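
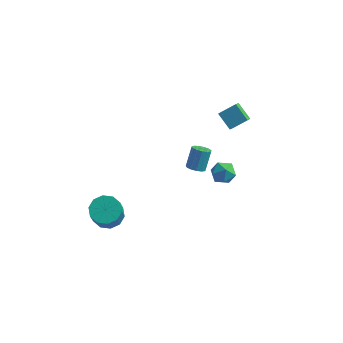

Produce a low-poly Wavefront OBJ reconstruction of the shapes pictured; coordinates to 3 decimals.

v 3.311 -2.709 3.758
v 3.982 -2.864 3.444
v 3.158 -3.896 4.016
v 3.829 -4.051 3.702
v 3.795 -3.665 4.352
v 3.89 -2.931 4.193
v 3.25 -3.829 3.267
v 3.345 -3.095 3.108
v 3.944 -3.556 3.141
v 4.282 -3.455 3.811
v 2.858 -3.305 3.649
v 3.196 -3.204 4.319
v 2.309 1.804 2.059
v 1.464 2.313 2.742
v 2.255 2.548 1.439
v 1.41 3.057 2.122
v 3.13 2.363 2.658
v 2.285 2.872 3.341
v 3.076 3.107 2.038
v 2.231 3.616 2.721
v -3.617 -1.825 -4.453
v -2.796 -2.164 -4.759
v -2.601 -3.053 -3.253
v -3.423 -2.715 -2.947
v -2.691 -1.666 -4.479
v -2.496 -2.556 -2.973
v -2.941 -1.229 -4.189
v -2.746 -2.118 -2.682
v -3.448 -1.02 -3.999
v -3.253 -1.909 -2.493
v -4.021 -1.118 -3.983
v -3.826 -2.008 -2.477
v -4.439 -1.487 -4.147
v -4.244 -2.376 -2.641
v -4.544 -1.984 -4.427
v -4.349 -2.874 -2.921
v -4.294 -2.422 -4.718
v -4.099 -3.311 -3.211
v -3.787 -2.631 -4.907
v -3.592 -3.52 -3.401
v -3.214 -2.532 -4.923
v -3.019 -3.422 -3.417
v 1.675 -2.222 2.282
v 1.95 -1.834 2.005
v 2.039 -1.13 3.082
v 1.765 -1.518 3.358
v 1.65 -1.762 1.982
v 1.739 -1.057 3.059
v 1.357 -1.835 2.055
v 1.447 -1.131 3.132
v 1.166 -2.032 2.199
v 1.255 -1.327 3.276
v 1.137 -2.289 2.37
v 1.226 -1.584 3.447
v 1.278 -2.525 2.512
v 1.367 -1.82 3.589
v 1.546 -2.665 2.582
v 1.635 -1.96 3.659
v 1.855 -2.664 2.556
v 1.944 -1.96 3.633
v 2.107 -2.523 2.443
v 2.196 -1.819 3.52
v 2.222 -2.287 2.279
v 2.311 -1.582 3.356
v 2.163 -2.03 2.115
v 2.252 -1.326 3.192
f 1 12 6
f 1 6 2
f 1 2 8
f 1 8 11
f 1 11 12
f 2 6 10
f 6 12 5
f 12 11 3
f 11 8 7
f 8 2 9
f 4 10 5
f 4 5 3
f 4 3 7
f 4 7 9
f 4 9 10
f 5 10 6
f 3 5 12
f 7 3 11
f 9 7 8
f 10 9 2
f 14 16 13
f 17 14 13
f 13 16 15
f 15 17 13
f 14 20 16
f 18 14 17
f 18 20 14
f 16 20 15
f 19 17 15
f 15 20 19
f 19 18 17
f 20 18 19
f 22 21 25
f 22 25 23
f 23 25 26
f 23 26 24
f 25 21 27
f 25 27 26
f 26 27 28
f 26 28 24
f 27 21 29
f 27 29 28
f 28 29 30
f 28 30 24
f 29 21 31
f 29 31 30
f 30 31 32
f 30 32 24
f 31 21 33
f 31 33 32
f 32 33 34
f 32 34 24
f 33 21 35
f 33 35 34
f 34 35 36
f 34 36 24
f 35 21 37
f 35 37 36
f 36 37 38
f 36 38 24
f 37 21 39
f 37 39 38
f 38 39 40
f 38 40 24
f 39 21 41
f 39 41 40
f 40 41 42
f 40 42 24
f 41 21 22
f 41 22 42
f 42 22 23
f 42 23 24
f 44 43 47
f 44 47 45
f 45 47 48
f 45 48 46
f 47 43 49
f 47 49 48
f 48 49 50
f 48 50 46
f 49 43 51
f 49 51 50
f 50 51 52
f 50 52 46
f 51 43 53
f 51 53 52
f 52 53 54
f 52 54 46
f 53 43 55
f 53 55 54
f 54 55 56
f 54 56 46
f 55 43 57
f 55 57 56
f 56 57 58
f 56 58 46
f 57 43 59
f 57 59 58
f 58 59 60
f 58 60 46
f 59 43 61
f 59 61 60
f 60 61 62
f 60 62 46
f 61 43 63
f 61 63 62
f 62 63 64
f 62 64 46
f 63 43 65
f 63 65 64
f 64 65 66
f 64 66 46
f 65 43 44
f 65 44 66
f 66 44 45
f 66 45 46



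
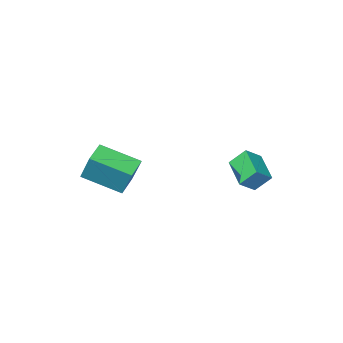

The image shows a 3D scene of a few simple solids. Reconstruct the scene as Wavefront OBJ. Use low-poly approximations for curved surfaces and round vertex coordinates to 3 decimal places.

v 0.588 0.749 2.929
v 0.525 1.51 4.437
v 1.464 1.415 2.63
v 1.401 2.176 4.138
v 1.899 -0.636 3.682
v 1.836 0.125 5.19
v 2.775 0.03 3.383
v 2.712 0.791 4.891
v -4.567 3.233 4.082
v -3.769 3.21 4.684
v -4.153 4.741 3.59
v -3.354 4.718 4.192
v -3.966 2.802 3.268
v -3.167 2.779 3.87
v -3.551 4.31 2.776
v -2.753 4.287 3.378
f 2 4 1
f 5 2 1
f 1 4 3
f 3 5 1
f 2 8 4
f 6 2 5
f 6 8 2
f 4 8 3
f 7 5 3
f 3 8 7
f 7 6 5
f 8 6 7
f 10 12 9
f 13 10 9
f 9 12 11
f 11 13 9
f 10 16 12
f 14 10 13
f 14 16 10
f 12 16 11
f 15 13 11
f 11 16 15
f 15 14 13
f 16 14 15



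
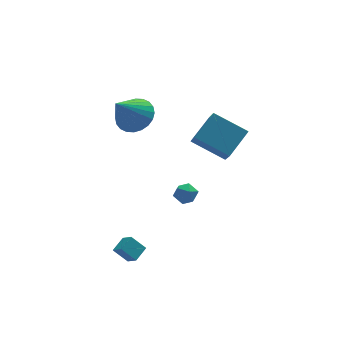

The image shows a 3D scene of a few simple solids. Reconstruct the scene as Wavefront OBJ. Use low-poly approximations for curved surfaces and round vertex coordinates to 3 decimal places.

v -1.112 -3.162 0.634
v -0.623 -3.151 1.065
v -1.517 -4.009 1.115
v -1.028 -3.998 1.546
v -1.479 -3.527 1.553
v -1.228 -3.004 1.255
v -0.912 -4.156 0.925
v -0.661 -3.633 0.627
v -0.499 -3.766 1.244
v -0.85 -3.377 1.633
v -1.29 -3.783 0.547
v -1.641 -3.394 0.936
v 0.787 0.675 1.594
v 2.043 1.483 2.563
v 0.962 1.793 0.435
v 2.218 2.601 1.403
v 2.222 -0.481 0.697
v 3.478 0.327 1.665
v 2.397 0.637 -0.463
v 3.653 1.445 0.506
v -1.635 2.773 2.318
v -0.782 2.215 2.704
v -2.805 2.107 3.942
v -0.729 2.591 2.896
v -0.814 2.995 3
v -1.024 3.364 3.001
v -1.327 3.644 2.897
v -1.677 3.791 2.705
v -2.021 3.783 2.454
v -2.305 3.622 2.183
v -2.488 3.331 1.932
v -2.541 2.955 1.74
v -2.455 2.552 1.636
v -2.245 2.182 1.635
v -1.942 1.902 1.739
v -1.592 1.755 1.931
v -1.249 1.763 2.182
v -0.964 1.925 2.453
v -3.678 -4.033 -2.832
v -4.301 -3.672 -2.123
v -3.917 -3.439 -3.344
v -4.54 -3.078 -2.636
v -3.02 -3.502 -2.524
v -3.643 -3.141 -1.816
v -3.259 -2.908 -3.037
v -3.882 -2.547 -2.328
f 1 12 6
f 1 6 2
f 1 2 8
f 1 8 11
f 1 11 12
f 2 6 10
f 6 12 5
f 12 11 3
f 11 8 7
f 8 2 9
f 4 10 5
f 4 5 3
f 4 3 7
f 4 7 9
f 4 9 10
f 5 10 6
f 3 5 12
f 7 3 11
f 9 7 8
f 10 9 2
f 14 16 13
f 17 14 13
f 13 16 15
f 15 17 13
f 14 20 16
f 18 14 17
f 18 20 14
f 16 20 15
f 19 17 15
f 15 20 19
f 19 18 17
f 20 18 19
f 22 21 24
f 22 24 23
f 24 21 25
f 24 25 23
f 25 21 26
f 25 26 23
f 26 21 27
f 26 27 23
f 27 21 28
f 27 28 23
f 28 21 29
f 28 29 23
f 29 21 30
f 29 30 23
f 30 21 31
f 30 31 23
f 31 21 32
f 31 32 23
f 32 21 33
f 32 33 23
f 33 21 34
f 33 34 23
f 34 21 35
f 34 35 23
f 35 21 36
f 35 36 23
f 36 21 37
f 36 37 23
f 37 21 38
f 37 38 23
f 38 21 22
f 38 22 23
f 40 42 39
f 43 40 39
f 39 42 41
f 41 43 39
f 40 46 42
f 44 40 43
f 44 46 40
f 42 46 41
f 45 43 41
f 41 46 45
f 45 44 43
f 46 44 45



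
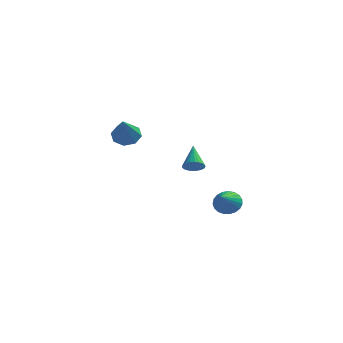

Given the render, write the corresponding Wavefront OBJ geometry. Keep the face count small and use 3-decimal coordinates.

v 1.483 3.325 -3.914
v 2.059 2.966 -4.442
v 1.517 1.895 -2.906
v 2.269 3.136 -4.208
v 2.343 3.339 -3.923
v 2.268 3.54 -3.637
v 2.057 3.703 -3.398
v 1.748 3.801 -3.249
v 1.392 3.816 -3.215
v 1.052 3.747 -3.302
v 0.787 3.605 -3.494
v 0.642 3.414 -3.76
v 0.642 3.208 -4.052
v 0.788 3.022 -4.32
v 1.054 2.888 -4.519
v 1.394 2.83 -4.612
v 1.75 2.858 -4.585
v -2.343 -2.797 3.007
v -1.804 -2.292 3.386
v -1.997 -4.283 4.493
v -2.398 -2.218 3.599
v -2.96 -2.482 3.466
v -3.161 -2.931 3.064
v -2.883 -3.301 2.628
v -2.289 -3.376 2.415
v -1.727 -3.111 2.549
v -1.526 -2.662 2.951
v 0.408 0.359 -0.145
v 0.897 0.713 -0.356
v -0.008 1.581 0.945
v 0.714 0.787 -0.509
v 0.484 0.796 -0.606
v 0.243 0.738 -0.633
v 0.027 0.622 -0.586
v -0.131 0.466 -0.472
v -0.208 0.294 -0.308
v -0.19 0.132 -0.119
v -0.081 0.004 0.066
v 0.102 -0.07 0.219
v 0.332 -0.078 0.316
v 0.573 -0.021 0.344
v 0.789 0.095 0.297
v 0.948 0.251 0.182
v 1.024 0.423 0.018
v 1.006 0.585 -0.171
f 2 1 4
f 2 4 3
f 4 1 5
f 4 5 3
f 5 1 6
f 5 6 3
f 6 1 7
f 6 7 3
f 7 1 8
f 7 8 3
f 8 1 9
f 8 9 3
f 9 1 10
f 9 10 3
f 10 1 11
f 10 11 3
f 11 1 12
f 11 12 3
f 12 1 13
f 12 13 3
f 13 1 14
f 13 14 3
f 14 1 15
f 14 15 3
f 15 1 16
f 15 16 3
f 16 1 17
f 16 17 3
f 17 1 2
f 17 2 3
f 19 18 21
f 19 21 20
f 21 18 22
f 21 22 20
f 22 18 23
f 22 23 20
f 23 18 24
f 23 24 20
f 24 18 25
f 24 25 20
f 25 18 26
f 25 26 20
f 26 18 27
f 26 27 20
f 27 18 19
f 27 19 20
f 29 28 31
f 29 31 30
f 31 28 32
f 31 32 30
f 32 28 33
f 32 33 30
f 33 28 34
f 33 34 30
f 34 28 35
f 34 35 30
f 35 28 36
f 35 36 30
f 36 28 37
f 36 37 30
f 37 28 38
f 37 38 30
f 38 28 39
f 38 39 30
f 39 28 40
f 39 40 30
f 40 28 41
f 40 41 30
f 41 28 42
f 41 42 30
f 42 28 43
f 42 43 30
f 43 28 44
f 43 44 30
f 44 28 45
f 44 45 30
f 45 28 29
f 45 29 30



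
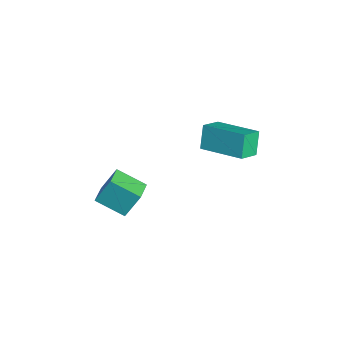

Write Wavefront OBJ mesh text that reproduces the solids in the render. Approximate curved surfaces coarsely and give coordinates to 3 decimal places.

v 0.896 1.411 -1.678
v 0.325 1.666 -0.654
v 0.31 2.208 -2.203
v -0.261 2.463 -1.179
v 2.381 2.817 -1.201
v 1.81 3.072 -0.177
v 1.795 3.614 -1.726
v 1.224 3.869 -0.702
v 1.121 -3.219 -4.084
v 1.153 -2.527 -2.833
v 0.172 -2.759 -4.315
v 0.204 -2.066 -3.064
v 1.836 -2.074 -4.736
v 1.868 -1.381 -3.485
v 0.887 -1.613 -4.967
v 0.919 -0.921 -3.716
f 2 4 1
f 5 2 1
f 1 4 3
f 3 5 1
f 2 8 4
f 6 2 5
f 6 8 2
f 4 8 3
f 7 5 3
f 3 8 7
f 7 6 5
f 8 6 7
f 10 12 9
f 13 10 9
f 9 12 11
f 11 13 9
f 10 16 12
f 14 10 13
f 14 16 10
f 12 16 11
f 15 13 11
f 11 16 15
f 15 14 13
f 16 14 15



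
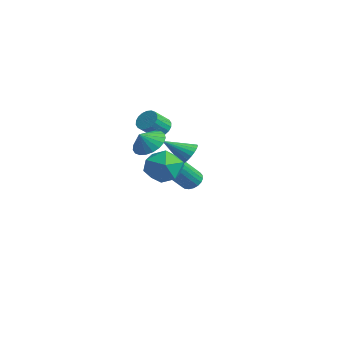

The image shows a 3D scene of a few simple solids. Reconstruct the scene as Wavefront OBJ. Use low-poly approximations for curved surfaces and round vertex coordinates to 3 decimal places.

v 2.63 -1.628 -0.157
v 3.122 -1.067 0.821
v 4.058 -3.013 -0.081
v 4.55 -2.452 0.897
v 3.464 -3.02 0.996
v 2.581 -2.165 0.949
v 4.599 -1.915 -0.209
v 3.716 -1.06 -0.256
v 4.339 -1.245 0.789
v 3.637 -1.927 1.534
v 3.543 -2.153 -0.794
v 2.841 -2.835 -0.049
v 0.248 1.421 -0.562
v 0.895 0.962 -0.67
v -0.508 0.119 0.442
v 0.974 1.13 -0.394
v 0.927 1.347 -0.147
v 0.764 1.578 0.029
v 0.511 1.781 0.102
v 0.212 1.922 0.06
v -0.08 1.976 -0.089
v -0.315 1.935 -0.321
v -0.453 1.804 -0.594
v -0.47 1.607 -0.861
v -0.363 1.378 -1.077
v -0.15 1.157 -1.204
v 0.132 0.98 -1.22
v 0.434 0.881 -1.122
v 0.704 0.874 -0.928
v -0.462 -0.725 0.485
v 0.238 -0.079 0.971
v -0.398 -1.375 1.255
v -0.15 0.07 1.13
v -0.593 0.081 1.176
v -1.012 -0.047 1.104
v -1.337 -0.292 0.924
v -1.511 -0.612 0.668
v -1.503 -0.952 0.381
v -1.315 -1.252 0.111
v -0.98 -1.461 -0.093
v -0.555 -1.543 -0.198
v -0.115 -1.484 -0.185
v 0.266 -1.293 -0.056
v 0.521 -1.004 0.167
v 0.605 -0.666 0.444
v 0.505 -0.339 0.729
v -2.282 0.979 0.713
v -1.867 1.432 1.143
v -1.663 0.433 1.997
v -2.078 -0.019 1.567
v -2.175 1.474 1.266
v -1.97 0.475 2.12
v -2.504 1.418 1.28
v -2.299 0.419 2.133
v -2.789 1.275 1.181
v -2.584 0.276 2.035
v -2.973 1.074 0.989
v -2.768 0.075 1.843
v -3.021 0.854 0.743
v -2.816 -0.145 1.597
v -2.923 0.658 0.491
v -2.718 -0.341 1.345
v -2.697 0.527 0.283
v -2.493 -0.472 1.137
v -2.39 0.485 0.16
v -2.185 -0.514 1.014
v -2.061 0.541 0.147
v -1.856 -0.458 1
v -1.776 0.684 0.245
v -1.571 -0.315 1.099
v -1.592 0.885 0.437
v -1.387 -0.114 1.291
v -1.544 1.105 0.683
v -1.339 0.106 1.537
v -1.642 1.301 0.935
v -1.437 0.302 1.789
v -3.901 3.903 -4.581
v -3.161 3.909 -4.752
v -2.798 2.463 -3.23
v -3.539 2.457 -3.059
v -3.18 4.135 -4.532
v -2.817 2.689 -3.011
v -3.323 4.322 -4.321
v -2.96 2.876 -2.799
v -3.566 4.436 -4.155
v -3.203 2.99 -2.633
v -3.868 4.457 -4.062
v -3.505 3.011 -2.541
v -4.175 4.383 -4.059
v -3.812 2.937 -2.538
v -4.435 4.226 -4.146
v -4.072 2.78 -2.625
v -4.603 4.013 -4.309
v -4.24 2.567 -2.787
v -4.649 3.781 -4.518
v -4.286 2.335 -2.997
v -4.566 3.57 -4.738
v -4.203 2.124 -3.217
v -4.369 3.417 -4.931
v -4.006 1.971 -3.41
v -4.09 3.347 -5.064
v -3.727 1.901 -3.542
v -3.779 3.374 -5.113
v -3.416 1.928 -3.591
v -3.489 3.492 -5.069
v -3.126 2.046 -3.548
v -3.271 3.681 -4.942
v -2.908 2.235 -3.42
f 1 12 6
f 1 6 2
f 1 2 8
f 1 8 11
f 1 11 12
f 2 6 10
f 6 12 5
f 12 11 3
f 11 8 7
f 8 2 9
f 4 10 5
f 4 5 3
f 4 3 7
f 4 7 9
f 4 9 10
f 5 10 6
f 3 5 12
f 7 3 11
f 9 7 8
f 10 9 2
f 14 13 16
f 14 16 15
f 16 13 17
f 16 17 15
f 17 13 18
f 17 18 15
f 18 13 19
f 18 19 15
f 19 13 20
f 19 20 15
f 20 13 21
f 20 21 15
f 21 13 22
f 21 22 15
f 22 13 23
f 22 23 15
f 23 13 24
f 23 24 15
f 24 13 25
f 24 25 15
f 25 13 26
f 25 26 15
f 26 13 27
f 26 27 15
f 27 13 28
f 27 28 15
f 28 13 29
f 28 29 15
f 29 13 14
f 29 14 15
f 31 30 33
f 31 33 32
f 33 30 34
f 33 34 32
f 34 30 35
f 34 35 32
f 35 30 36
f 35 36 32
f 36 30 37
f 36 37 32
f 37 30 38
f 37 38 32
f 38 30 39
f 38 39 32
f 39 30 40
f 39 40 32
f 40 30 41
f 40 41 32
f 41 30 42
f 41 42 32
f 42 30 43
f 42 43 32
f 43 30 44
f 43 44 32
f 44 30 45
f 44 45 32
f 45 30 46
f 45 46 32
f 46 30 31
f 46 31 32
f 48 47 51
f 48 51 49
f 49 51 52
f 49 52 50
f 51 47 53
f 51 53 52
f 52 53 54
f 52 54 50
f 53 47 55
f 53 55 54
f 54 55 56
f 54 56 50
f 55 47 57
f 55 57 56
f 56 57 58
f 56 58 50
f 57 47 59
f 57 59 58
f 58 59 60
f 58 60 50
f 59 47 61
f 59 61 60
f 60 61 62
f 60 62 50
f 61 47 63
f 61 63 62
f 62 63 64
f 62 64 50
f 63 47 65
f 63 65 64
f 64 65 66
f 64 66 50
f 65 47 67
f 65 67 66
f 66 67 68
f 66 68 50
f 67 47 69
f 67 69 68
f 68 69 70
f 68 70 50
f 69 47 71
f 69 71 70
f 70 71 72
f 70 72 50
f 71 47 73
f 71 73 72
f 72 73 74
f 72 74 50
f 73 47 75
f 73 75 74
f 74 75 76
f 74 76 50
f 75 47 48
f 75 48 76
f 76 48 49
f 76 49 50
f 78 77 81
f 78 81 79
f 79 81 82
f 79 82 80
f 81 77 83
f 81 83 82
f 82 83 84
f 82 84 80
f 83 77 85
f 83 85 84
f 84 85 86
f 84 86 80
f 85 77 87
f 85 87 86
f 86 87 88
f 86 88 80
f 87 77 89
f 87 89 88
f 88 89 90
f 88 90 80
f 89 77 91
f 89 91 90
f 90 91 92
f 90 92 80
f 91 77 93
f 91 93 92
f 92 93 94
f 92 94 80
f 93 77 95
f 93 95 94
f 94 95 96
f 94 96 80
f 95 77 97
f 95 97 96
f 96 97 98
f 96 98 80
f 97 77 99
f 97 99 98
f 98 99 100
f 98 100 80
f 99 77 101
f 99 101 100
f 100 101 102
f 100 102 80
f 101 77 103
f 101 103 102
f 102 103 104
f 102 104 80
f 103 77 105
f 103 105 104
f 104 105 106
f 104 106 80
f 105 77 107
f 105 107 106
f 106 107 108
f 106 108 80
f 107 77 78
f 107 78 108
f 108 78 79
f 108 79 80



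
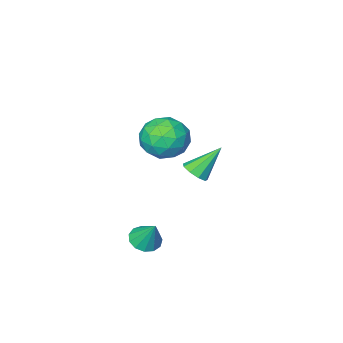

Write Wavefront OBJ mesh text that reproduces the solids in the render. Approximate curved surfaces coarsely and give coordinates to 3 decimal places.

v 3.373 2.042 -0.896
v 4.115 1.947 -0.834
v 3.367 2.818 0.376
v 4.058 2.304 -1.053
v 3.784 2.578 -1.222
v 3.379 2.681 -1.287
v 2.973 2.582 -1.228
v 2.693 2.311 -1.063
v 2.63 1.954 -0.846
v 2.802 1.625 -0.644
v 3.156 1.429 -0.522
v 3.578 1.426 -0.519
v 3.936 1.62 -0.635
v -1.958 -2.005 -0.871
v -1.434 -1.665 -0.493
v -3.182 -1.675 0.531
v -1.676 -1.337 -0.782
v -2.05 -1.322 -1.112
v -2.382 -1.625 -1.329
v -2.515 -2.107 -1.333
v -2.388 -2.54 -1.12
v -2.06 -2.723 -0.791
v -1.684 -2.57 -0.5
v -1.437 -2.152 -0.382
v 0.787 0.552 3.651
v 1.477 0.243 2.707
v -0.077 -1.203 3.593
v 0.613 -1.512 2.649
v 1.111 -1.376 3.743
v 1.645 -0.292 3.778
v -0.245 -0.668 2.522
v 0.289 0.416 2.557
v 0.839 -0.511 2.009
v 1.677 -0.948 2.763
v -0.277 -0.012 3.537
v 0.561 -0.449 4.291
v 1.208 0.551 3.184
v 0.192 -1.511 3.116
v 0.485 -1.431 3.759
v 0.89 -1.613 3.204
v 1.307 0.237 3.814
v 1.712 0.056 3.259
v 1.497 -0.896 3.868
v -0.312 -1.016 3.041
v 0.093 -1.197 2.486
v 0.51 0.653 3.096
v 0.915 0.471 2.541
v -0.097 -0.064 2.432
v 1.238 -0.073 2.219
v 0.73 -1.105 2.185
v 0.226 -0.609 2.11
v 0.54 0.028 2.131
v 1.731 -0.33 2.662
v 1.223 -1.362 2.628
v 1.515 -1.282 3.271
v 1.829 -0.645 3.292
v 1.356 -0.774 2.252
v 0.177 0.402 3.672
v -0.331 -0.63 3.638
v -0.429 -0.315 3.008
v -0.115 0.322 3.029
v 0.67 0.145 4.115
v 0.162 -0.887 4.081
v 0.86 -0.988 4.169
v 1.174 -0.351 4.19
v 0.044 -0.186 4.048
f 2 1 4
f 2 4 3
f 4 1 5
f 4 5 3
f 5 1 6
f 5 6 3
f 6 1 7
f 6 7 3
f 7 1 8
f 7 8 3
f 8 1 9
f 8 9 3
f 9 1 10
f 9 10 3
f 10 1 11
f 10 11 3
f 11 1 12
f 11 12 3
f 12 1 13
f 12 13 3
f 13 1 2
f 13 2 3
f 15 14 17
f 15 17 16
f 17 14 18
f 17 18 16
f 18 14 19
f 18 19 16
f 19 14 20
f 19 20 16
f 20 14 21
f 20 21 16
f 21 14 22
f 21 22 16
f 22 14 23
f 22 23 16
f 23 14 24
f 23 24 16
f 24 14 15
f 24 15 16
f 25 62 41
f 62 36 65
f 41 65 30
f 62 65 41
f 25 41 37
f 41 30 42
f 37 42 26
f 41 42 37
f 25 37 46
f 37 26 47
f 46 47 32
f 37 47 46
f 25 46 58
f 46 32 61
f 58 61 35
f 46 61 58
f 25 58 62
f 58 35 66
f 62 66 36
f 58 66 62
f 26 42 53
f 42 30 56
f 53 56 34
f 42 56 53
f 30 65 43
f 65 36 64
f 43 64 29
f 65 64 43
f 36 66 63
f 66 35 59
f 63 59 27
f 66 59 63
f 35 61 60
f 61 32 48
f 60 48 31
f 61 48 60
f 32 47 52
f 47 26 49
f 52 49 33
f 47 49 52
f 28 54 40
f 54 34 55
f 40 55 29
f 54 55 40
f 28 40 38
f 40 29 39
f 38 39 27
f 40 39 38
f 28 38 45
f 38 27 44
f 45 44 31
f 38 44 45
f 28 45 50
f 45 31 51
f 50 51 33
f 45 51 50
f 28 50 54
f 50 33 57
f 54 57 34
f 50 57 54
f 29 55 43
f 55 34 56
f 43 56 30
f 55 56 43
f 27 39 63
f 39 29 64
f 63 64 36
f 39 64 63
f 31 44 60
f 44 27 59
f 60 59 35
f 44 59 60
f 33 51 52
f 51 31 48
f 52 48 32
f 51 48 52
f 34 57 53
f 57 33 49
f 53 49 26
f 57 49 53



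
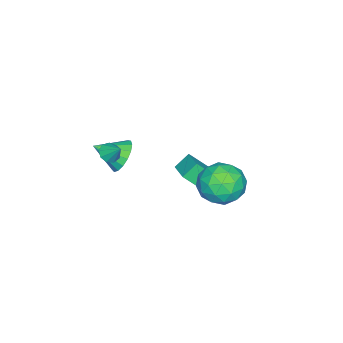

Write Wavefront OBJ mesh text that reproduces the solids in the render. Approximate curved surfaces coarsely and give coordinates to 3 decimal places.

v 1.654 -3.21 -1.504
v 2.059 -3.526 -2.303
v 2.266 -4.37 -0.736
v 2.37 -3.245 -2.127
v 2.517 -2.956 -1.809
v 2.466 -2.725 -1.42
v 2.23 -2.606 -1.051
v 1.861 -2.625 -0.785
v 1.445 -2.778 -0.684
v 1.076 -3.03 -0.771
v 0.84 -3.323 -1.026
v 0.791 -3.591 -1.391
v 0.939 -3.771 -1.781
v 1.25 -3.823 -2.108
v 1.655 -3.734 -2.296
v 1.571 2.767 -0.338
v 2.206 3.228 -1.244
v 2.534 1.092 -0.516
v 3.169 1.553 -1.422
v 3.334 1.96 -0.306
v 2.739 2.994 -0.197
v 2.001 1.326 -1.563
v 1.406 2.36 -1.454
v 2.472 2.337 -2.002
v 3.296 2.729 -1.224
v 1.444 1.591 -0.536
v 2.268 1.983 0.242
v 1.804 3.144 -0.776
v 2.936 1.176 -0.984
v 3.033 1.415 -0.328
v 3.406 1.686 -0.861
v 2.117 3.007 -0.16
v 2.491 3.278 -0.692
v 3.154 2.533 -0.141
v 2.249 1.042 -1.068
v 2.623 1.313 -1.6
v 1.334 2.634 -0.899
v 1.707 2.905 -1.432
v 1.586 1.787 -1.619
v 2.333 2.892 -1.753
v 2.899 1.908 -1.858
v 2.213 1.774 -1.941
v 1.863 2.382 -1.877
v 2.818 3.122 -1.297
v 3.384 2.138 -1.401
v 3.481 2.377 -0.745
v 3.131 2.985 -0.681
v 2.974 2.599 -1.742
v 1.356 2.182 -0.359
v 1.922 1.198 -0.463
v 1.609 1.335 -1.079
v 1.259 1.943 -1.015
v 1.841 2.412 0.098
v 2.407 1.428 -0.007
v 2.877 1.938 0.117
v 2.527 2.546 0.181
v 1.766 1.721 -0.018
v 3.694 -2.728 0.472
v 4 -3.112 0.721
v 3.966 -2.032 1.208
v 4.207 -2.926 0.468
v 4.174 -2.647 0.217
v 3.917 -2.407 0.085
v 3.555 -2.317 0.134
v 3.258 -2.42 0.341
v 3.165 -2.667 0.609
v 3.319 -2.943 0.813
v 3.649 -3.118 0.857
v -0.323 -1.464 -3.184
v -0.947 -1.042 -2.541
v -0.733 -0.6 -4.151
v -1.357 -0.178 -3.508
v 0.657 -0.582 -2.812
v 0.033 -0.16 -2.169
v 0.247 0.282 -3.779
v -0.377 0.704 -3.136
f 2 1 4
f 2 4 3
f 4 1 5
f 4 5 3
f 5 1 6
f 5 6 3
f 6 1 7
f 6 7 3
f 7 1 8
f 7 8 3
f 8 1 9
f 8 9 3
f 9 1 10
f 9 10 3
f 10 1 11
f 10 11 3
f 11 1 12
f 11 12 3
f 12 1 13
f 12 13 3
f 13 1 14
f 13 14 3
f 14 1 15
f 14 15 3
f 15 1 2
f 15 2 3
f 16 53 32
f 53 27 56
f 32 56 21
f 53 56 32
f 16 32 28
f 32 21 33
f 28 33 17
f 32 33 28
f 16 28 37
f 28 17 38
f 37 38 23
f 28 38 37
f 16 37 49
f 37 23 52
f 49 52 26
f 37 52 49
f 16 49 53
f 49 26 57
f 53 57 27
f 49 57 53
f 17 33 44
f 33 21 47
f 44 47 25
f 33 47 44
f 21 56 34
f 56 27 55
f 34 55 20
f 56 55 34
f 27 57 54
f 57 26 50
f 54 50 18
f 57 50 54
f 26 52 51
f 52 23 39
f 51 39 22
f 52 39 51
f 23 38 43
f 38 17 40
f 43 40 24
f 38 40 43
f 19 45 31
f 45 25 46
f 31 46 20
f 45 46 31
f 19 31 29
f 31 20 30
f 29 30 18
f 31 30 29
f 19 29 36
f 29 18 35
f 36 35 22
f 29 35 36
f 19 36 41
f 36 22 42
f 41 42 24
f 36 42 41
f 19 41 45
f 41 24 48
f 45 48 25
f 41 48 45
f 20 46 34
f 46 25 47
f 34 47 21
f 46 47 34
f 18 30 54
f 30 20 55
f 54 55 27
f 30 55 54
f 22 35 51
f 35 18 50
f 51 50 26
f 35 50 51
f 24 42 43
f 42 22 39
f 43 39 23
f 42 39 43
f 25 48 44
f 48 24 40
f 44 40 17
f 48 40 44
f 59 58 61
f 59 61 60
f 61 58 62
f 61 62 60
f 62 58 63
f 62 63 60
f 63 58 64
f 63 64 60
f 64 58 65
f 64 65 60
f 65 58 66
f 65 66 60
f 66 58 67
f 66 67 60
f 67 58 68
f 67 68 60
f 68 58 59
f 68 59 60
f 70 72 69
f 73 70 69
f 69 72 71
f 71 73 69
f 70 76 72
f 74 70 73
f 74 76 70
f 72 76 71
f 75 73 71
f 71 76 75
f 75 74 73
f 76 74 75



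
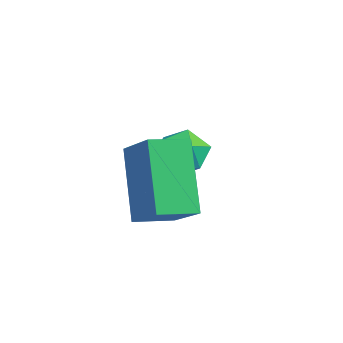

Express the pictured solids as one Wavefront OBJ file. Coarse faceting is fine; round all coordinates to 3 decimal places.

v 0.187 1.258 1.573
v 0.654 1.219 0.952
v 0.646 0.161 1.988
v 1.113 0.122 1.367
v 1.24 0.659 1.916
v 0.956 1.337 1.66
v 0.344 0.043 1.28
v 0.06 0.721 1.024
v 0.751 0.468 0.771
v 1.305 0.849 1.164
v -0.005 0.531 1.776
v 0.549 0.912 2.169
v 2.58 -1.575 0.428
v 1.464 -1.238 2.27
v 2.655 -0.518 0.281
v 1.539 -0.181 2.123
v 3.821 -1.559 1.177
v 2.705 -1.222 3.019
v 3.896 -0.502 1.03
v 2.78 -0.165 2.872
f 1 12 6
f 1 6 2
f 1 2 8
f 1 8 11
f 1 11 12
f 2 6 10
f 6 12 5
f 12 11 3
f 11 8 7
f 8 2 9
f 4 10 5
f 4 5 3
f 4 3 7
f 4 7 9
f 4 9 10
f 5 10 6
f 3 5 12
f 7 3 11
f 9 7 8
f 10 9 2
f 14 16 13
f 17 14 13
f 13 16 15
f 15 17 13
f 14 20 16
f 18 14 17
f 18 20 14
f 16 20 15
f 19 17 15
f 15 20 19
f 19 18 17
f 20 18 19



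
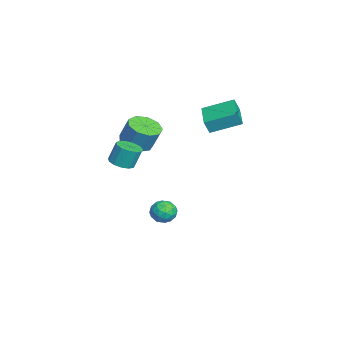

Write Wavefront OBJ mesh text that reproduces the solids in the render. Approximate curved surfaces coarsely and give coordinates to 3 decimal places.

v -1.118 -3.521 1.182
v -0.26 -3.928 1.15
v 0.016 -3.446 2.447
v -0.842 -3.039 2.478
v -0.227 -3.322 0.918
v 0.049 -2.84 2.215
v -0.611 -2.809 0.81
v -0.335 -2.327 2.106
v -1.232 -2.629 0.875
v -0.956 -2.148 2.171
v -1.8 -2.866 1.084
v -1.524 -2.385 2.38
v -2.048 -3.41 1.339
v -1.773 -2.929 2.635
v -1.862 -4.005 1.52
v -1.586 -3.524 2.816
v -1.327 -4.374 1.543
v -1.051 -3.893 2.839
v -0.694 -4.343 1.397
v -0.419 -3.862 2.694
v 0.17 -1.893 -3.44
v 0.572 -1.393 -3.018
v 0.848 -2.827 -2.982
v 1.25 -2.327 -2.56
v 0.513 -2.465 -2.393
v 0.094 -1.888 -2.677
v 1.326 -2.332 -3.323
v 0.907 -1.755 -3.607
v 1.286 -1.665 -2.946
v 0.784 -1.747 -2.371
v 0.636 -2.473 -3.629
v 0.134 -2.555 -3.054
v 0.311 -1.561 -3.269
v 1.109 -2.659 -2.731
v 0.676 -2.74 -2.633
v 0.912 -2.447 -2.385
v 0.031 -1.852 -3.069
v 0.267 -1.558 -2.821
v 0.233 -2.188 -2.453
v 1.153 -2.662 -3.179
v 1.389 -2.368 -2.931
v 0.508 -1.773 -3.615
v 0.744 -1.48 -3.367
v 1.187 -2.032 -3.547
v 0.967 -1.427 -2.979
v 1.366 -1.976 -2.709
v 1.411 -1.979 -3.158
v 1.164 -1.64 -3.325
v 0.672 -1.476 -2.641
v 1.071 -2.025 -2.371
v 0.638 -2.106 -2.274
v 0.392 -1.766 -2.44
v 1.092 -1.635 -2.598
v 0.349 -2.195 -3.629
v 0.748 -2.744 -3.359
v 1.028 -2.454 -3.56
v 0.782 -2.114 -3.726
v 0.054 -2.244 -3.291
v 0.453 -2.793 -3.021
v 0.256 -2.58 -2.675
v 0.009 -2.241 -2.842
v 0.328 -2.585 -3.402
v 3.565 -4.129 2.131
v 4.264 -4.125 2.174
v 4.193 -3.727 3.272
v 3.495 -3.731 3.229
v 4.159 -3.77 2.039
v 4.088 -3.371 3.137
v 3.865 -3.529 1.932
v 3.795 -3.13 3.03
v 3.477 -3.478 1.889
v 3.406 -3.08 2.987
v 3.116 -3.635 1.923
v 3.045 -3.236 3.02
v 2.898 -3.948 2.022
v 2.827 -3.549 3.12
v 2.892 -4.319 2.157
v 2.821 -3.92 3.254
v 3.1 -4.629 2.283
v 3.029 -4.231 3.381
v 3.455 -4.781 2.361
v 3.385 -4.383 3.459
v 3.846 -4.726 2.366
v 3.775 -4.328 3.464
v 4.147 -4.482 2.296
v 4.077 -4.083 3.394
v -0.207 0.113 3.348
v -0.081 -0.177 4.115
v -0.22 1.758 3.972
v -0.094 1.468 4.739
v 1.414 0.212 3.121
v 1.54 -0.078 3.888
v 1.401 1.857 3.745
v 1.527 1.567 4.512
f 2 1 5
f 2 5 3
f 3 5 6
f 3 6 4
f 5 1 7
f 5 7 6
f 6 7 8
f 6 8 4
f 7 1 9
f 7 9 8
f 8 9 10
f 8 10 4
f 9 1 11
f 9 11 10
f 10 11 12
f 10 12 4
f 11 1 13
f 11 13 12
f 12 13 14
f 12 14 4
f 13 1 15
f 13 15 14
f 14 15 16
f 14 16 4
f 15 1 17
f 15 17 16
f 16 17 18
f 16 18 4
f 17 1 19
f 17 19 18
f 18 19 20
f 18 20 4
f 19 1 2
f 19 2 20
f 20 2 3
f 20 3 4
f 21 58 37
f 58 32 61
f 37 61 26
f 58 61 37
f 21 37 33
f 37 26 38
f 33 38 22
f 37 38 33
f 21 33 42
f 33 22 43
f 42 43 28
f 33 43 42
f 21 42 54
f 42 28 57
f 54 57 31
f 42 57 54
f 21 54 58
f 54 31 62
f 58 62 32
f 54 62 58
f 22 38 49
f 38 26 52
f 49 52 30
f 38 52 49
f 26 61 39
f 61 32 60
f 39 60 25
f 61 60 39
f 32 62 59
f 62 31 55
f 59 55 23
f 62 55 59
f 31 57 56
f 57 28 44
f 56 44 27
f 57 44 56
f 28 43 48
f 43 22 45
f 48 45 29
f 43 45 48
f 24 50 36
f 50 30 51
f 36 51 25
f 50 51 36
f 24 36 34
f 36 25 35
f 34 35 23
f 36 35 34
f 24 34 41
f 34 23 40
f 41 40 27
f 34 40 41
f 24 41 46
f 41 27 47
f 46 47 29
f 41 47 46
f 24 46 50
f 46 29 53
f 50 53 30
f 46 53 50
f 25 51 39
f 51 30 52
f 39 52 26
f 51 52 39
f 23 35 59
f 35 25 60
f 59 60 32
f 35 60 59
f 27 40 56
f 40 23 55
f 56 55 31
f 40 55 56
f 29 47 48
f 47 27 44
f 48 44 28
f 47 44 48
f 30 53 49
f 53 29 45
f 49 45 22
f 53 45 49
f 64 63 67
f 64 67 65
f 65 67 68
f 65 68 66
f 67 63 69
f 67 69 68
f 68 69 70
f 68 70 66
f 69 63 71
f 69 71 70
f 70 71 72
f 70 72 66
f 71 63 73
f 71 73 72
f 72 73 74
f 72 74 66
f 73 63 75
f 73 75 74
f 74 75 76
f 74 76 66
f 75 63 77
f 75 77 76
f 76 77 78
f 76 78 66
f 77 63 79
f 77 79 78
f 78 79 80
f 78 80 66
f 79 63 81
f 79 81 80
f 80 81 82
f 80 82 66
f 81 63 83
f 81 83 82
f 82 83 84
f 82 84 66
f 83 63 85
f 83 85 84
f 84 85 86
f 84 86 66
f 85 63 64
f 85 64 86
f 86 64 65
f 86 65 66
f 88 90 87
f 91 88 87
f 87 90 89
f 89 91 87
f 88 94 90
f 92 88 91
f 92 94 88
f 90 94 89
f 93 91 89
f 89 94 93
f 93 92 91
f 94 92 93



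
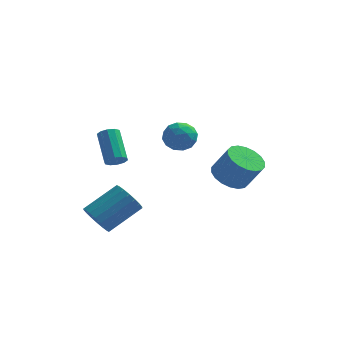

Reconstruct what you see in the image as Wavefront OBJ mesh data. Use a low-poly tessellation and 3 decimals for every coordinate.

v 1.775 1.506 -0.942
v 2.509 1.092 -1.443
v 3.279 0.88 -0.138
v 2.545 1.294 0.362
v 2.619 1.514 -1.44
v 3.39 1.301 -0.135
v 2.563 1.934 -1.338
v 3.333 1.722 -0.033
v 2.35 2.27 -1.158
v 3.121 2.057 0.147
v 2.024 2.454 -0.935
v 2.794 2.242 0.37
v 1.648 2.451 -0.714
v 2.418 2.238 0.591
v 1.297 2.26 -0.538
v 2.067 2.048 0.767
v 1.041 1.92 -0.442
v 1.811 1.708 0.863
v 0.93 1.499 -0.445
v 1.701 1.286 0.86
v 0.987 1.078 -0.547
v 1.757 0.866 0.758
v 1.199 0.743 -0.727
v 1.97 0.53 0.578
v 1.526 0.558 -0.95
v 2.296 0.346 0.355
v 1.902 0.562 -1.171
v 2.672 0.349 0.134
v 2.253 0.752 -1.347
v 3.023 0.54 -0.042
v -0.418 0.976 1.159
v 0.332 0.796 1.522
v -1.072 0.384 2.218
v -0.322 0.204 2.581
v -0.587 1.012 2.527
v -0.182 1.378 1.872
v -0.558 -0.198 1.868
v -0.153 0.168 1.213
v 0.245 0.071 1.96
v 0.227 0.819 2.367
v -0.967 0.361 1.373
v -0.985 1.109 1.78
v 0.015 0.938 1.248
v -0.755 0.242 2.492
v -0.91 0.717 2.46
v -0.469 0.611 2.674
v -0.288 1.28 1.454
v 0.153 1.174 1.667
v -0.387 1.301 2.257
v -0.893 0.006 2.073
v -0.452 -0.1 2.286
v -0.271 0.569 1.066
v 0.17 0.463 1.28
v -0.353 -0.121 1.483
v 0.404 0.406 1.718
v 0.02 0.058 2.341
v -0.119 -0.178 1.921
v 0.119 0.037 1.537
v 0.394 0.846 1.958
v 0.009 0.498 2.58
v -0.146 0.972 2.548
v 0.091 1.188 2.164
v 0.343 0.419 2.215
v -0.749 0.682 1.16
v -1.134 0.334 1.782
v -0.831 -0.008 1.576
v -0.594 0.208 1.192
v -0.76 1.122 1.399
v -1.144 0.774 2.022
v -0.859 1.143 2.203
v -0.621 1.358 1.819
v -1.083 0.761 1.525
v -2.505 -3.376 2.12
v -2.042 -3.141 2.096
v -2.591 -1.949 3.177
v -3.055 -2.184 3.2
v -2.228 -3.017 1.865
v -2.777 -1.825 2.946
v -2.52 -3.03 1.731
v -3.069 -1.839 2.812
v -2.806 -3.175 1.746
v -3.355 -1.984 2.827
v -2.978 -3.397 1.903
v -3.527 -2.205 2.984
v -2.969 -3.611 2.143
v -3.518 -2.419 3.224
v -2.783 -3.735 2.374
v -3.332 -2.543 3.455
v -2.491 -3.721 2.508
v -3.04 -2.53 3.589
v -2.205 -3.576 2.493
v -2.754 -2.385 3.574
v -2.033 -3.355 2.336
v -2.582 -2.163 3.417
v -3.352 -3.712 -1.416
v -2.796 -4.338 -1.487
v -1.512 -3.313 -0.456
v -2.068 -2.688 -0.384
v -2.723 -4.127 -1.787
v -1.439 -3.102 -0.756
v -2.775 -3.834 -2.014
v -1.49 -2.81 -0.982
v -2.941 -3.517 -2.122
v -1.657 -2.493 -1.09
v -3.189 -3.239 -2.09
v -1.904 -2.214 -1.059
v -3.469 -3.054 -1.925
v -2.184 -2.03 -0.893
v -3.725 -3 -1.659
v -2.441 -1.975 -0.627
v -3.908 -3.087 -1.344
v -2.624 -2.062 -0.313
v -3.981 -3.298 -1.044
v -2.697 -2.273 -0.013
v -3.93 -3.59 -0.818
v -2.645 -2.566 0.214
v -3.763 -3.907 -0.71
v -2.479 -2.883 0.322
v -3.516 -4.186 -0.741
v -2.231 -3.161 0.29
v -3.236 -4.37 -0.907
v -1.951 -3.346 0.125
v -2.979 -4.425 -1.173
v -1.695 -3.4 -0.141
f 2 1 5
f 2 5 3
f 3 5 6
f 3 6 4
f 5 1 7
f 5 7 6
f 6 7 8
f 6 8 4
f 7 1 9
f 7 9 8
f 8 9 10
f 8 10 4
f 9 1 11
f 9 11 10
f 10 11 12
f 10 12 4
f 11 1 13
f 11 13 12
f 12 13 14
f 12 14 4
f 13 1 15
f 13 15 14
f 14 15 16
f 14 16 4
f 15 1 17
f 15 17 16
f 16 17 18
f 16 18 4
f 17 1 19
f 17 19 18
f 18 19 20
f 18 20 4
f 19 1 21
f 19 21 20
f 20 21 22
f 20 22 4
f 21 1 23
f 21 23 22
f 22 23 24
f 22 24 4
f 23 1 25
f 23 25 24
f 24 25 26
f 24 26 4
f 25 1 27
f 25 27 26
f 26 27 28
f 26 28 4
f 27 1 29
f 27 29 28
f 28 29 30
f 28 30 4
f 29 1 2
f 29 2 30
f 30 2 3
f 30 3 4
f 31 68 47
f 68 42 71
f 47 71 36
f 68 71 47
f 31 47 43
f 47 36 48
f 43 48 32
f 47 48 43
f 31 43 52
f 43 32 53
f 52 53 38
f 43 53 52
f 31 52 64
f 52 38 67
f 64 67 41
f 52 67 64
f 31 64 68
f 64 41 72
f 68 72 42
f 64 72 68
f 32 48 59
f 48 36 62
f 59 62 40
f 48 62 59
f 36 71 49
f 71 42 70
f 49 70 35
f 71 70 49
f 42 72 69
f 72 41 65
f 69 65 33
f 72 65 69
f 41 67 66
f 67 38 54
f 66 54 37
f 67 54 66
f 38 53 58
f 53 32 55
f 58 55 39
f 53 55 58
f 34 60 46
f 60 40 61
f 46 61 35
f 60 61 46
f 34 46 44
f 46 35 45
f 44 45 33
f 46 45 44
f 34 44 51
f 44 33 50
f 51 50 37
f 44 50 51
f 34 51 56
f 51 37 57
f 56 57 39
f 51 57 56
f 34 56 60
f 56 39 63
f 60 63 40
f 56 63 60
f 35 61 49
f 61 40 62
f 49 62 36
f 61 62 49
f 33 45 69
f 45 35 70
f 69 70 42
f 45 70 69
f 37 50 66
f 50 33 65
f 66 65 41
f 50 65 66
f 39 57 58
f 57 37 54
f 58 54 38
f 57 54 58
f 40 63 59
f 63 39 55
f 59 55 32
f 63 55 59
f 74 73 77
f 74 77 75
f 75 77 78
f 75 78 76
f 77 73 79
f 77 79 78
f 78 79 80
f 78 80 76
f 79 73 81
f 79 81 80
f 80 81 82
f 80 82 76
f 81 73 83
f 81 83 82
f 82 83 84
f 82 84 76
f 83 73 85
f 83 85 84
f 84 85 86
f 84 86 76
f 85 73 87
f 85 87 86
f 86 87 88
f 86 88 76
f 87 73 89
f 87 89 88
f 88 89 90
f 88 90 76
f 89 73 91
f 89 91 90
f 90 91 92
f 90 92 76
f 91 73 93
f 91 93 92
f 92 93 94
f 92 94 76
f 93 73 74
f 93 74 94
f 94 74 75
f 94 75 76
f 96 95 99
f 96 99 97
f 97 99 100
f 97 100 98
f 99 95 101
f 99 101 100
f 100 101 102
f 100 102 98
f 101 95 103
f 101 103 102
f 102 103 104
f 102 104 98
f 103 95 105
f 103 105 104
f 104 105 106
f 104 106 98
f 105 95 107
f 105 107 106
f 106 107 108
f 106 108 98
f 107 95 109
f 107 109 108
f 108 109 110
f 108 110 98
f 109 95 111
f 109 111 110
f 110 111 112
f 110 112 98
f 111 95 113
f 111 113 112
f 112 113 114
f 112 114 98
f 113 95 115
f 113 115 114
f 114 115 116
f 114 116 98
f 115 95 117
f 115 117 116
f 116 117 118
f 116 118 98
f 117 95 119
f 117 119 118
f 118 119 120
f 118 120 98
f 119 95 121
f 119 121 120
f 120 121 122
f 120 122 98
f 121 95 123
f 121 123 122
f 122 123 124
f 122 124 98
f 123 95 96
f 123 96 124
f 124 96 97
f 124 97 98



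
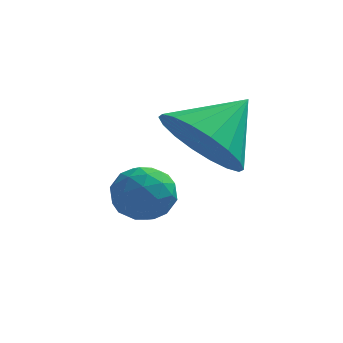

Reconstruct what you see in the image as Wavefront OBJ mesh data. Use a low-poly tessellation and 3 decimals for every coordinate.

v -2.019 0.477 1.047
v -1.47 0.054 0.834
v -2.55 -0.454 1.526
v -2.001 -0.877 1.313
v -1.897 -0.385 1.835
v -1.569 0.191 1.539
v -2.451 -0.591 0.821
v -2.123 -0.015 0.525
v -1.737 -0.606 0.694
v -1.394 -0.478 1.321
v -2.626 0.078 1.039
v -2.283 0.206 1.666
v -1.698 0.347 0.899
v -2.322 -0.747 1.461
v -2.261 -0.458 1.769
v -1.938 -0.706 1.643
v -1.757 0.428 1.313
v -1.434 0.179 1.188
v -1.685 -0.079 1.776
v -2.586 -0.579 1.172
v -2.263 -0.828 1.047
v -2.082 0.306 0.717
v -1.759 0.058 0.591
v -2.335 -0.321 0.584
v -1.532 -0.289 0.691
v -1.844 -0.837 0.972
v -2.108 -0.668 0.683
v -1.916 -0.33 0.509
v -1.331 -0.214 1.059
v -1.643 -0.762 1.341
v -1.582 -0.472 1.648
v -1.389 -0.134 1.474
v -1.487 -0.602 0.977
v -2.377 0.362 1.019
v -2.689 -0.186 1.301
v -2.631 -0.266 0.886
v -2.438 0.072 0.712
v -2.176 0.437 1.388
v -2.488 -0.111 1.669
v -2.104 -0.07 1.851
v -1.912 0.268 1.677
v -2.533 0.202 1.383
v -0.811 -0.678 2.916
v -0.188 -1.5 3.161
v 0.011 0.198 3.764
v 0.02 -1.322 2.776
v 0.062 -1.016 2.419
v -0.068 -0.643 2.161
v -0.345 -0.278 2.052
v -0.715 0.009 2.114
v -1.103 0.159 2.335
v -1.434 0.144 2.671
v -1.641 -0.034 3.056
v -1.684 -0.34 3.413
v -1.554 -0.712 3.671
v -1.276 -1.078 3.78
v -0.907 -1.364 3.718
v -0.518 -1.515 3.497
f 1 38 17
f 38 12 41
f 17 41 6
f 38 41 17
f 1 17 13
f 17 6 18
f 13 18 2
f 17 18 13
f 1 13 22
f 13 2 23
f 22 23 8
f 13 23 22
f 1 22 34
f 22 8 37
f 34 37 11
f 22 37 34
f 1 34 38
f 34 11 42
f 38 42 12
f 34 42 38
f 2 18 29
f 18 6 32
f 29 32 10
f 18 32 29
f 6 41 19
f 41 12 40
f 19 40 5
f 41 40 19
f 12 42 39
f 42 11 35
f 39 35 3
f 42 35 39
f 11 37 36
f 37 8 24
f 36 24 7
f 37 24 36
f 8 23 28
f 23 2 25
f 28 25 9
f 23 25 28
f 4 30 16
f 30 10 31
f 16 31 5
f 30 31 16
f 4 16 14
f 16 5 15
f 14 15 3
f 16 15 14
f 4 14 21
f 14 3 20
f 21 20 7
f 14 20 21
f 4 21 26
f 21 7 27
f 26 27 9
f 21 27 26
f 4 26 30
f 26 9 33
f 30 33 10
f 26 33 30
f 5 31 19
f 31 10 32
f 19 32 6
f 31 32 19
f 3 15 39
f 15 5 40
f 39 40 12
f 15 40 39
f 7 20 36
f 20 3 35
f 36 35 11
f 20 35 36
f 9 27 28
f 27 7 24
f 28 24 8
f 27 24 28
f 10 33 29
f 33 9 25
f 29 25 2
f 33 25 29
f 44 43 46
f 44 46 45
f 46 43 47
f 46 47 45
f 47 43 48
f 47 48 45
f 48 43 49
f 48 49 45
f 49 43 50
f 49 50 45
f 50 43 51
f 50 51 45
f 51 43 52
f 51 52 45
f 52 43 53
f 52 53 45
f 53 43 54
f 53 54 45
f 54 43 55
f 54 55 45
f 55 43 56
f 55 56 45
f 56 43 57
f 56 57 45
f 57 43 58
f 57 58 45
f 58 43 44
f 58 44 45



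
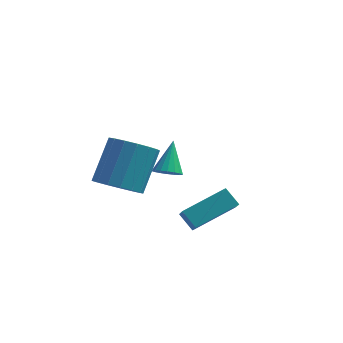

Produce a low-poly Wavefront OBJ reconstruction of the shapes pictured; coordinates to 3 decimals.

v 2.144 -1.673 -0.335
v 2.46 -2.518 0.457
v 1.523 -1.319 0.291
v 1.839 -2.164 1.083
v 3.621 -0.416 0.417
v 3.937 -1.261 1.209
v 3 -0.062 1.043
v 3.316 -0.907 1.835
v -0.677 -2.608 2.421
v 0.104 -3.253 2.766
v 0.458 -1.916 4.464
v -0.323 -1.272 4.119
v 0.345 -2.924 2.456
v 0.699 -1.587 4.154
v 0.351 -2.522 2.138
v 0.705 -1.185 3.837
v 0.122 -2.14 1.886
v 0.476 -0.803 3.584
v -0.29 -1.865 1.755
v 0.064 -0.529 3.453
v -0.791 -1.761 1.778
v -0.437 -0.424 3.476
v -1.266 -1.851 1.947
v -0.912 -0.514 3.645
v -1.606 -2.114 2.225
v -1.252 -0.777 3.923
v -1.733 -2.491 2.548
v -1.379 -1.154 4.246
v -1.618 -2.894 2.842
v -1.264 -1.557 4.54
v -1.288 -3.232 3.039
v -0.934 -1.895 4.738
v -0.818 -3.427 3.095
v -0.464 -2.091 4.793
v -0.315 -3.435 2.996
v 0.039 -2.098 4.694
v 0.194 2.227 0.286
v 0.599 1.815 0.625
v 0.206 3.313 1.594
v 0.791 1.99 0.478
v 0.864 2.212 0.293
v 0.804 2.437 0.106
v 0.624 2.62 -0.044
v 0.359 2.726 -0.13
v 0.06 2.733 -0.133
v -0.211 2.639 -0.053
v -0.403 2.464 0.095
v -0.476 2.242 0.28
v -0.416 2.017 0.466
v -0.236 1.834 0.617
v 0.03 1.728 0.702
v 0.328 1.721 0.705
f 2 4 1
f 5 2 1
f 1 4 3
f 3 5 1
f 2 8 4
f 6 2 5
f 6 8 2
f 4 8 3
f 7 5 3
f 3 8 7
f 7 6 5
f 8 6 7
f 10 9 13
f 10 13 11
f 11 13 14
f 11 14 12
f 13 9 15
f 13 15 14
f 14 15 16
f 14 16 12
f 15 9 17
f 15 17 16
f 16 17 18
f 16 18 12
f 17 9 19
f 17 19 18
f 18 19 20
f 18 20 12
f 19 9 21
f 19 21 20
f 20 21 22
f 20 22 12
f 21 9 23
f 21 23 22
f 22 23 24
f 22 24 12
f 23 9 25
f 23 25 24
f 24 25 26
f 24 26 12
f 25 9 27
f 25 27 26
f 26 27 28
f 26 28 12
f 27 9 29
f 27 29 28
f 28 29 30
f 28 30 12
f 29 9 31
f 29 31 30
f 30 31 32
f 30 32 12
f 31 9 33
f 31 33 32
f 32 33 34
f 32 34 12
f 33 9 35
f 33 35 34
f 34 35 36
f 34 36 12
f 35 9 10
f 35 10 36
f 36 10 11
f 36 11 12
f 38 37 40
f 38 40 39
f 40 37 41
f 40 41 39
f 41 37 42
f 41 42 39
f 42 37 43
f 42 43 39
f 43 37 44
f 43 44 39
f 44 37 45
f 44 45 39
f 45 37 46
f 45 46 39
f 46 37 47
f 46 47 39
f 47 37 48
f 47 48 39
f 48 37 49
f 48 49 39
f 49 37 50
f 49 50 39
f 50 37 51
f 50 51 39
f 51 37 52
f 51 52 39
f 52 37 38
f 52 38 39



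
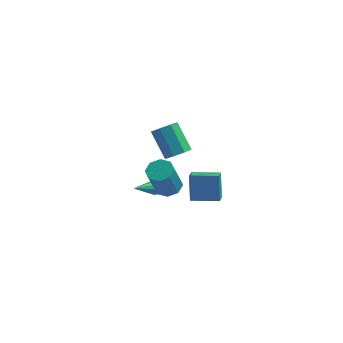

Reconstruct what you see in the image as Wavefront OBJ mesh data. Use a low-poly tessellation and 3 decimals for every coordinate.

v -1.024 1.235 -2.24
v -0.535 1.018 -2.17
v -1.896 -0.395 -1.18
v -0.64 1.274 -1.863
v -0.97 1.507 -1.777
v -1.332 1.58 -1.962
v -1.514 1.451 -2.31
v -1.409 1.195 -2.617
v -1.079 0.962 -2.703
v -0.716 0.889 -2.518
v 1.318 0.295 -2.162
v 1.072 0.993 -0.489
v 1.258 1.083 -2.5
v 1.012 1.782 -0.827
v 3.048 0.498 -1.993
v 2.802 1.197 -0.32
v 2.988 1.287 -2.331
v 2.742 1.985 -0.658
v -0.262 3.532 -0.804
v 0.319 4.232 -0.798
v -0.796 5.147 0.769
v -1.378 4.448 0.764
v -0.213 4.332 -1.235
v -1.328 5.247 0.332
v -0.775 3.963 -1.42
v -1.89 4.879 0.147
v -1.036 3.342 -1.243
v -2.151 4.258 0.324
v -0.844 2.833 -0.809
v -1.959 3.748 0.758
v -0.312 2.733 -0.372
v -1.427 3.648 1.195
v 0.25 3.101 -0.187
v -0.865 4.017 1.38
v 0.511 3.722 -0.364
v -0.604 4.638 1.203
v 0.876 -2.884 1.737
v 1.57 -3.348 1.638
v 1.297 -4.179 3.624
v 0.604 -3.716 3.723
v 1.693 -2.772 1.896
v 1.421 -3.604 3.882
v 1.338 -2.262 2.061
v 1.066 -3.094 4.047
v 0.712 -2.116 2.036
v 0.44 -2.948 4.022
v 0.183 -2.421 1.836
v -0.09 -3.252 3.822
v 0.059 -2.996 1.578
v -0.213 -3.828 3.564
v 0.414 -3.506 1.413
v 0.142 -4.338 3.399
v 1.04 -3.652 1.438
v 0.768 -4.484 3.424
f 2 1 4
f 2 4 3
f 4 1 5
f 4 5 3
f 5 1 6
f 5 6 3
f 6 1 7
f 6 7 3
f 7 1 8
f 7 8 3
f 8 1 9
f 8 9 3
f 9 1 10
f 9 10 3
f 10 1 2
f 10 2 3
f 12 14 11
f 15 12 11
f 11 14 13
f 13 15 11
f 12 18 14
f 16 12 15
f 16 18 12
f 14 18 13
f 17 15 13
f 13 18 17
f 17 16 15
f 18 16 17
f 20 19 23
f 20 23 21
f 21 23 24
f 21 24 22
f 23 19 25
f 23 25 24
f 24 25 26
f 24 26 22
f 25 19 27
f 25 27 26
f 26 27 28
f 26 28 22
f 27 19 29
f 27 29 28
f 28 29 30
f 28 30 22
f 29 19 31
f 29 31 30
f 30 31 32
f 30 32 22
f 31 19 33
f 31 33 32
f 32 33 34
f 32 34 22
f 33 19 35
f 33 35 34
f 34 35 36
f 34 36 22
f 35 19 20
f 35 20 36
f 36 20 21
f 36 21 22
f 38 37 41
f 38 41 39
f 39 41 42
f 39 42 40
f 41 37 43
f 41 43 42
f 42 43 44
f 42 44 40
f 43 37 45
f 43 45 44
f 44 45 46
f 44 46 40
f 45 37 47
f 45 47 46
f 46 47 48
f 46 48 40
f 47 37 49
f 47 49 48
f 48 49 50
f 48 50 40
f 49 37 51
f 49 51 50
f 50 51 52
f 50 52 40
f 51 37 53
f 51 53 52
f 52 53 54
f 52 54 40
f 53 37 38
f 53 38 54
f 54 38 39
f 54 39 40



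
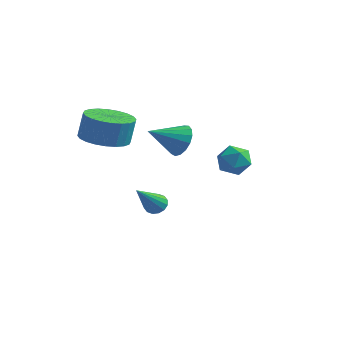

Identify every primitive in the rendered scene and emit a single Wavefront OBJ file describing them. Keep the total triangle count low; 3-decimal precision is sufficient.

v 0.298 -0.023 -0.921
v 0.73 0.093 -0.233
v -0.638 -1.057 -0.159
v 0.447 0.364 -0.213
v 0.13 0.546 -0.355
v -0.149 0.599 -0.626
v -0.325 0.509 -0.965
v -0.358 0.297 -1.294
v -0.241 0.012 -1.537
v -0 -0.281 -1.639
v 0.309 -0.514 -1.576
v 0.616 -0.635 -1.363
v 0.85 -0.616 -1.049
v 0.957 -0.461 -0.705
v 0.914 -0.205 -0.41
v -1.048 -3.708 0.502
v -0.482 -2.87 0.26
v -0.366 -2.614 1.416
v -0.932 -3.452 1.658
v -0.857 -2.714 0.263
v -0.741 -2.458 1.419
v -1.26 -2.71 0.302
v -1.145 -2.454 1.458
v -1.632 -2.857 0.372
v -1.516 -2.601 1.528
v -1.914 -3.135 0.461
v -1.799 -2.879 1.618
v -2.065 -3.499 0.557
v -1.95 -3.243 1.713
v -2.061 -3.895 0.644
v -1.945 -3.639 1.801
v -1.902 -4.263 0.71
v -1.787 -4.007 1.866
v -1.614 -4.546 0.744
v -1.498 -4.29 1.9
v -1.239 -4.702 0.741
v -1.123 -4.446 1.897
v -0.835 -4.706 0.702
v -0.72 -4.45 1.858
v -0.464 -4.559 0.632
v -0.348 -4.303 1.788
v -0.181 -4.281 0.542
v -0.066 -4.025 1.699
v -0.03 -3.917 0.447
v 0.085 -3.661 1.603
v -0.035 -3.521 0.359
v 0.081 -3.265 1.516
v -0.193 -3.153 0.294
v -0.078 -2.897 1.45
v -0.092 -1.392 -4.028
v 0.395 -1.558 -4.154
v -0.188 -2.768 -2.592
v 0.433 -1.363 -3.964
v 0.33 -1.176 -3.792
v 0.114 -1.047 -3.683
v -0.157 -1.01 -3.666
v -0.411 -1.076 -3.746
v -0.58 -1.227 -3.902
v -0.618 -1.422 -4.091
v -0.515 -1.609 -4.263
v -0.299 -1.738 -4.372
v -0.027 -1.774 -4.389
v 0.227 -1.708 -4.309
v 3.411 -1.409 -0.176
v 4.044 -1.52 -0.595
v 3.436 -2.6 0.175
v 4.069 -2.711 -0.244
v 4.098 -2.276 0.388
v 4.082 -1.54 0.171
v 3.398 -2.58 -0.591
v 3.382 -1.844 -0.808
v 4.036 -2.243 -0.852
v 4.469 -2.055 -0.246
v 3.011 -2.065 -0.174
v 3.444 -1.877 0.432
f 2 1 4
f 2 4 3
f 4 1 5
f 4 5 3
f 5 1 6
f 5 6 3
f 6 1 7
f 6 7 3
f 7 1 8
f 7 8 3
f 8 1 9
f 8 9 3
f 9 1 10
f 9 10 3
f 10 1 11
f 10 11 3
f 11 1 12
f 11 12 3
f 12 1 13
f 12 13 3
f 13 1 14
f 13 14 3
f 14 1 15
f 14 15 3
f 15 1 2
f 15 2 3
f 17 16 20
f 17 20 18
f 18 20 21
f 18 21 19
f 20 16 22
f 20 22 21
f 21 22 23
f 21 23 19
f 22 16 24
f 22 24 23
f 23 24 25
f 23 25 19
f 24 16 26
f 24 26 25
f 25 26 27
f 25 27 19
f 26 16 28
f 26 28 27
f 27 28 29
f 27 29 19
f 28 16 30
f 28 30 29
f 29 30 31
f 29 31 19
f 30 16 32
f 30 32 31
f 31 32 33
f 31 33 19
f 32 16 34
f 32 34 33
f 33 34 35
f 33 35 19
f 34 16 36
f 34 36 35
f 35 36 37
f 35 37 19
f 36 16 38
f 36 38 37
f 37 38 39
f 37 39 19
f 38 16 40
f 38 40 39
f 39 40 41
f 39 41 19
f 40 16 42
f 40 42 41
f 41 42 43
f 41 43 19
f 42 16 44
f 42 44 43
f 43 44 45
f 43 45 19
f 44 16 46
f 44 46 45
f 45 46 47
f 45 47 19
f 46 16 48
f 46 48 47
f 47 48 49
f 47 49 19
f 48 16 17
f 48 17 49
f 49 17 18
f 49 18 19
f 51 50 53
f 51 53 52
f 53 50 54
f 53 54 52
f 54 50 55
f 54 55 52
f 55 50 56
f 55 56 52
f 56 50 57
f 56 57 52
f 57 50 58
f 57 58 52
f 58 50 59
f 58 59 52
f 59 50 60
f 59 60 52
f 60 50 61
f 60 61 52
f 61 50 62
f 61 62 52
f 62 50 63
f 62 63 52
f 63 50 51
f 63 51 52
f 64 75 69
f 64 69 65
f 64 65 71
f 64 71 74
f 64 74 75
f 65 69 73
f 69 75 68
f 75 74 66
f 74 71 70
f 71 65 72
f 67 73 68
f 67 68 66
f 67 66 70
f 67 70 72
f 67 72 73
f 68 73 69
f 66 68 75
f 70 66 74
f 72 70 71
f 73 72 65



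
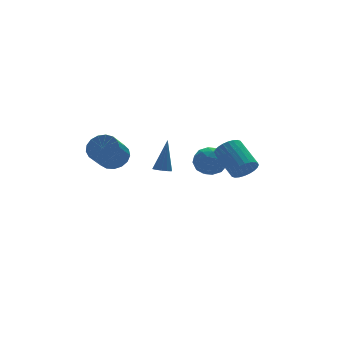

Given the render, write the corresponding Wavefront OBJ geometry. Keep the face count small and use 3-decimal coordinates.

v 2.857 -3.955 1.128
v 3.611 -3.703 0.774
v 3.496 -1.953 1.778
v 2.743 -2.205 2.132
v 3.388 -3.586 0.546
v 3.274 -1.837 1.549
v 3.085 -3.526 0.406
v 2.97 -1.776 1.41
v 2.747 -3.531 0.377
v 2.632 -1.781 1.38
v 2.425 -3.601 0.461
v 2.311 -1.851 1.465
v 2.17 -3.724 0.648
v 2.055 -1.974 1.651
v 2.019 -3.883 0.907
v 1.905 -2.133 1.91
v 1.996 -4.052 1.2
v 1.881 -2.303 2.203
v 2.104 -4.207 1.482
v 1.989 -2.457 2.486
v 2.326 -4.323 1.711
v 2.212 -2.574 2.714
v 2.63 -4.384 1.85
v 2.515 -2.634 2.854
v 2.968 -4.379 1.88
v 2.853 -2.629 2.883
v 3.289 -4.309 1.795
v 3.175 -2.559 2.799
v 3.545 -4.186 1.609
v 3.43 -2.436 2.612
v 3.695 -4.027 1.35
v 3.581 -2.277 2.353
v 3.719 -3.857 1.057
v 3.604 -2.108 2.06
v -0.608 -0.71 0.488
v -0.078 -0.876 0.36
v 0.048 -0.13 2.452
v -0.111 -0.536 0.271
v -0.333 -0.263 0.265
v -0.661 -0.161 0.344
v -0.968 -0.268 0.478
v -1.138 -0.544 0.617
v -1.106 -0.883 0.706
v -0.883 -1.156 0.712
v -0.555 -1.259 0.633
v -0.248 -1.152 0.498
v 3.528 2.863 -1.34
v 4.464 2.801 -0.757
v 3.436 1.079 -1.383
v 4.372 1.017 -0.8
v 3.45 1.395 -0.325
v 3.506 2.497 -0.299
v 4.394 1.383 -1.841
v 4.45 2.485 -1.815
v 4.999 1.886 -1.067
v 4.415 1.894 -0.13
v 3.485 1.986 -2.01
v 2.901 1.994 -1.073
v 4.004 2.988 -1.045
v 3.896 0.892 -1.095
v 3.354 1.114 -0.816
v 3.904 1.077 -0.473
v 3.441 2.81 -0.775
v 3.991 2.774 -0.433
v 3.395 1.947 -0.179
v 3.909 1.106 -1.707
v 4.459 1.07 -1.365
v 3.996 2.803 -1.667
v 4.546 2.766 -1.324
v 4.505 1.933 -1.961
v 4.868 2.414 -0.885
v 4.814 1.366 -0.91
v 4.827 1.581 -1.522
v 4.86 2.229 -1.506
v 4.525 2.419 -0.334
v 4.472 1.37 -0.359
v 3.93 1.592 -0.079
v 3.963 2.24 -0.064
v 4.84 1.881 -0.516
v 3.428 2.51 -1.781
v 3.375 1.461 -1.806
v 3.937 1.64 -2.076
v 3.97 2.288 -2.061
v 3.086 2.514 -1.23
v 3.032 1.466 -1.255
v 3.04 1.651 -0.634
v 3.073 2.299 -0.618
v 3.06 1.999 -1.624
v -2.586 1.417 1.122
v -1.881 0.745 1.296
v -2.948 -0.049 2.552
v -3.654 0.623 2.378
v -1.782 1.095 1.601
v -2.849 0.3 2.857
v -1.868 1.518 1.796
v -2.935 0.723 3.052
v -2.118 1.918 1.836
v -3.186 1.123 3.092
v -2.476 2.204 1.713
v -3.543 1.409 2.969
v -2.859 2.309 1.454
v -3.926 1.514 2.711
v -3.179 2.21 1.12
v -4.246 1.415 2.376
v -3.364 1.93 0.785
v -4.431 1.135 2.042
v -3.37 1.532 0.528
v -4.438 0.737 1.785
v -3.197 1.108 0.407
v -4.264 0.313 1.663
v -2.884 0.754 0.45
v -3.951 -0.04 1.706
v -2.503 0.553 0.646
v -3.57 -0.242 1.902
v -2.141 0.55 0.952
v -3.208 -0.245 2.208
f 2 1 5
f 2 5 3
f 3 5 6
f 3 6 4
f 5 1 7
f 5 7 6
f 6 7 8
f 6 8 4
f 7 1 9
f 7 9 8
f 8 9 10
f 8 10 4
f 9 1 11
f 9 11 10
f 10 11 12
f 10 12 4
f 11 1 13
f 11 13 12
f 12 13 14
f 12 14 4
f 13 1 15
f 13 15 14
f 14 15 16
f 14 16 4
f 15 1 17
f 15 17 16
f 16 17 18
f 16 18 4
f 17 1 19
f 17 19 18
f 18 19 20
f 18 20 4
f 19 1 21
f 19 21 20
f 20 21 22
f 20 22 4
f 21 1 23
f 21 23 22
f 22 23 24
f 22 24 4
f 23 1 25
f 23 25 24
f 24 25 26
f 24 26 4
f 25 1 27
f 25 27 26
f 26 27 28
f 26 28 4
f 27 1 29
f 27 29 28
f 28 29 30
f 28 30 4
f 29 1 31
f 29 31 30
f 30 31 32
f 30 32 4
f 31 1 33
f 31 33 32
f 32 33 34
f 32 34 4
f 33 1 2
f 33 2 34
f 34 2 3
f 34 3 4
f 36 35 38
f 36 38 37
f 38 35 39
f 38 39 37
f 39 35 40
f 39 40 37
f 40 35 41
f 40 41 37
f 41 35 42
f 41 42 37
f 42 35 43
f 42 43 37
f 43 35 44
f 43 44 37
f 44 35 45
f 44 45 37
f 45 35 46
f 45 46 37
f 46 35 36
f 46 36 37
f 47 84 63
f 84 58 87
f 63 87 52
f 84 87 63
f 47 63 59
f 63 52 64
f 59 64 48
f 63 64 59
f 47 59 68
f 59 48 69
f 68 69 54
f 59 69 68
f 47 68 80
f 68 54 83
f 80 83 57
f 68 83 80
f 47 80 84
f 80 57 88
f 84 88 58
f 80 88 84
f 48 64 75
f 64 52 78
f 75 78 56
f 64 78 75
f 52 87 65
f 87 58 86
f 65 86 51
f 87 86 65
f 58 88 85
f 88 57 81
f 85 81 49
f 88 81 85
f 57 83 82
f 83 54 70
f 82 70 53
f 83 70 82
f 54 69 74
f 69 48 71
f 74 71 55
f 69 71 74
f 50 76 62
f 76 56 77
f 62 77 51
f 76 77 62
f 50 62 60
f 62 51 61
f 60 61 49
f 62 61 60
f 50 60 67
f 60 49 66
f 67 66 53
f 60 66 67
f 50 67 72
f 67 53 73
f 72 73 55
f 67 73 72
f 50 72 76
f 72 55 79
f 76 79 56
f 72 79 76
f 51 77 65
f 77 56 78
f 65 78 52
f 77 78 65
f 49 61 85
f 61 51 86
f 85 86 58
f 61 86 85
f 53 66 82
f 66 49 81
f 82 81 57
f 66 81 82
f 55 73 74
f 73 53 70
f 74 70 54
f 73 70 74
f 56 79 75
f 79 55 71
f 75 71 48
f 79 71 75
f 90 89 93
f 90 93 91
f 91 93 94
f 91 94 92
f 93 89 95
f 93 95 94
f 94 95 96
f 94 96 92
f 95 89 97
f 95 97 96
f 96 97 98
f 96 98 92
f 97 89 99
f 97 99 98
f 98 99 100
f 98 100 92
f 99 89 101
f 99 101 100
f 100 101 102
f 100 102 92
f 101 89 103
f 101 103 102
f 102 103 104
f 102 104 92
f 103 89 105
f 103 105 104
f 104 105 106
f 104 106 92
f 105 89 107
f 105 107 106
f 106 107 108
f 106 108 92
f 107 89 109
f 107 109 108
f 108 109 110
f 108 110 92
f 109 89 111
f 109 111 110
f 110 111 112
f 110 112 92
f 111 89 113
f 111 113 112
f 112 113 114
f 112 114 92
f 113 89 115
f 113 115 114
f 114 115 116
f 114 116 92
f 115 89 90
f 115 90 116
f 116 90 91
f 116 91 92



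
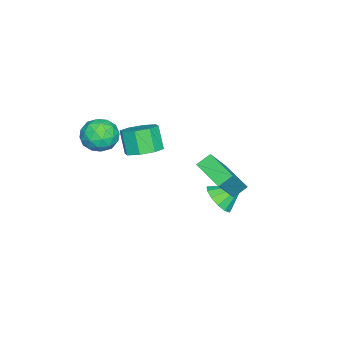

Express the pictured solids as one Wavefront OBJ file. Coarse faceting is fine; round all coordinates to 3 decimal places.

v -3.124 2.159 -3.008
v -2.374 2.017 -2.378
v -3.756 3.241 -2.012
v -2.215 2.427 -2.722
v -2.345 2.751 -3.156
v -2.722 2.888 -3.544
v -3.227 2.793 -3.761
v -3.699 2.497 -3.74
v -3.989 2.094 -3.485
v -4.004 1.711 -3.08
v -3.74 1.471 -2.651
v -3.28 1.449 -2.336
v -2.771 1.653 -2.234
v -3.108 -1.883 -0.367
v -2.181 -1.749 0.06
v -2.704 -2.242 1.353
v -3.632 -2.377 0.927
v -2.636 -1.108 0.12
v -3.159 -1.602 1.414
v -3.368 -0.922 -0.105
v -3.891 -1.415 1.189
v -3.948 -1.298 -0.483
v -4.471 -1.792 0.81
v -4.036 -2.018 -0.793
v -4.559 -2.511 0.5
v -3.581 -2.658 -0.854
v -4.104 -3.152 0.44
v -2.849 -2.845 -0.629
v -3.372 -3.338 0.665
v -2.269 -2.468 -0.25
v -2.792 -2.962 1.043
v -0.882 2.554 0.557
v 0.326 2.2 2.175
v -1.429 3.077 1.08
v -0.221 2.723 2.698
v 0.141 4.057 0.122
v 1.349 3.703 1.74
v -0.406 4.58 0.645
v 0.802 4.226 2.263
v 1.436 -1.999 4.297
v 1.961 -2.212 3.424
v 0.099 -2.828 3.696
v 0.624 -3.041 2.823
v 0.903 -3.489 3.72
v 1.73 -2.976 4.091
v 0.33 -2.064 3.029
v 1.157 -1.551 3.4
v 1.277 -2.252 2.64
v 1.631 -3.132 3.067
v 0.429 -1.908 4.053
v 0.783 -2.788 4.48
v 1.816 -2.033 3.913
v 0.244 -3.007 3.207
v 0.408 -3.271 3.734
v 0.717 -3.396 3.22
v 1.68 -2.482 4.306
v 1.988 -2.607 3.792
v 1.367 -3.358 3.966
v 0.072 -2.433 3.328
v 0.38 -2.558 2.814
v 1.343 -1.644 3.9
v 1.652 -1.769 3.386
v 0.693 -1.682 3.154
v 1.722 -2.181 2.939
v 0.936 -2.668 2.586
v 0.764 -2.094 2.707
v 1.25 -1.793 2.925
v 1.931 -2.699 3.19
v 1.145 -3.186 2.837
v 1.309 -3.449 3.364
v 1.795 -3.148 3.582
v 1.529 -2.722 2.729
v 0.915 -1.854 4.283
v 0.129 -2.341 3.93
v 0.265 -1.892 3.538
v 0.751 -1.591 3.756
v 1.124 -2.372 4.534
v 0.338 -2.859 4.181
v 0.81 -3.247 4.195
v 1.296 -2.946 4.413
v 0.531 -2.318 4.391
f 2 1 4
f 2 4 3
f 4 1 5
f 4 5 3
f 5 1 6
f 5 6 3
f 6 1 7
f 6 7 3
f 7 1 8
f 7 8 3
f 8 1 9
f 8 9 3
f 9 1 10
f 9 10 3
f 10 1 11
f 10 11 3
f 11 1 12
f 11 12 3
f 12 1 13
f 12 13 3
f 13 1 2
f 13 2 3
f 15 14 18
f 15 18 16
f 16 18 19
f 16 19 17
f 18 14 20
f 18 20 19
f 19 20 21
f 19 21 17
f 20 14 22
f 20 22 21
f 21 22 23
f 21 23 17
f 22 14 24
f 22 24 23
f 23 24 25
f 23 25 17
f 24 14 26
f 24 26 25
f 25 26 27
f 25 27 17
f 26 14 28
f 26 28 27
f 27 28 29
f 27 29 17
f 28 14 30
f 28 30 29
f 29 30 31
f 29 31 17
f 30 14 15
f 30 15 31
f 31 15 16
f 31 16 17
f 33 35 32
f 36 33 32
f 32 35 34
f 34 36 32
f 33 39 35
f 37 33 36
f 37 39 33
f 35 39 34
f 38 36 34
f 34 39 38
f 38 37 36
f 39 37 38
f 40 77 56
f 77 51 80
f 56 80 45
f 77 80 56
f 40 56 52
f 56 45 57
f 52 57 41
f 56 57 52
f 40 52 61
f 52 41 62
f 61 62 47
f 52 62 61
f 40 61 73
f 61 47 76
f 73 76 50
f 61 76 73
f 40 73 77
f 73 50 81
f 77 81 51
f 73 81 77
f 41 57 68
f 57 45 71
f 68 71 49
f 57 71 68
f 45 80 58
f 80 51 79
f 58 79 44
f 80 79 58
f 51 81 78
f 81 50 74
f 78 74 42
f 81 74 78
f 50 76 75
f 76 47 63
f 75 63 46
f 76 63 75
f 47 62 67
f 62 41 64
f 67 64 48
f 62 64 67
f 43 69 55
f 69 49 70
f 55 70 44
f 69 70 55
f 43 55 53
f 55 44 54
f 53 54 42
f 55 54 53
f 43 53 60
f 53 42 59
f 60 59 46
f 53 59 60
f 43 60 65
f 60 46 66
f 65 66 48
f 60 66 65
f 43 65 69
f 65 48 72
f 69 72 49
f 65 72 69
f 44 70 58
f 70 49 71
f 58 71 45
f 70 71 58
f 42 54 78
f 54 44 79
f 78 79 51
f 54 79 78
f 46 59 75
f 59 42 74
f 75 74 50
f 59 74 75
f 48 66 67
f 66 46 63
f 67 63 47
f 66 63 67
f 49 72 68
f 72 48 64
f 68 64 41
f 72 64 68



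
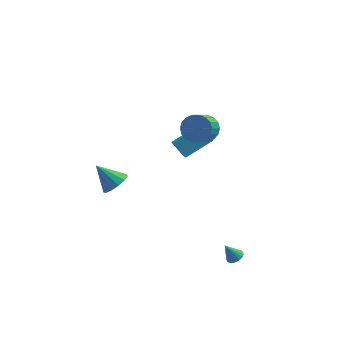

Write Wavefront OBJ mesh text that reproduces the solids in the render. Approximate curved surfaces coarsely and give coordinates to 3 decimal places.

v -2.781 -2.614 1.081
v -2.228 -2.917 1.709
v -3.919 -2.246 2.259
v -2.126 -2.428 1.655
v -2.233 -1.999 1.418
v -2.513 -1.765 1.074
v -2.878 -1.801 0.733
v -3.212 -2.094 0.501
v -3.409 -2.553 0.454
v -3.407 -3.031 0.605
v -3.206 -3.376 0.908
v -2.869 -3.48 1.265
v -2.505 -3.309 1.564
v 4.001 -3.22 -4.327
v 4.332 -2.836 -4.114
v 3.419 -3.28 -3.313
v 4.164 -2.709 -4.203
v 3.967 -2.671 -4.313
v 3.777 -2.727 -4.426
v 3.625 -2.869 -4.521
v 3.538 -3.071 -4.583
v 3.531 -3.299 -4.601
v 3.605 -3.513 -4.571
v 3.748 -3.677 -4.499
v 3.934 -3.761 -4.397
v 4.132 -3.752 -4.283
v 4.307 -3.651 -4.177
v 4.43 -3.475 -4.096
v 4.478 -3.255 -4.055
v 4.443 -3.029 -4.062
v 1.821 0.931 3.398
v 2.665 0.541 3.258
v 2.302 -0.542 4.102
v 1.459 -0.151 4.242
v 2.728 0.781 3.595
v 2.366 -0.302 4.439
v 2.612 1.052 3.892
v 2.25 -0.031 4.736
v 2.339 1.299 4.091
v 1.977 0.216 4.935
v 1.964 1.472 4.153
v 1.601 0.39 4.997
v 1.56 1.539 4.066
v 1.198 0.456 4.91
v 1.208 1.486 3.846
v 0.846 0.403 4.69
v 0.978 1.322 3.538
v 0.615 0.239 4.382
v 0.914 1.082 3.201
v 0.552 -0.001 4.045
v 1.03 0.811 2.904
v 0.668 -0.272 3.748
v 1.303 0.564 2.705
v 0.941 -0.519 3.549
v 1.679 0.39 2.643
v 1.316 -0.692 3.487
v 2.082 0.324 2.73
v 1.72 -0.759 3.574
v 2.434 0.377 2.95
v 2.072 -0.706 3.794
v 0.421 3.264 -1.181
v 0.635 2.558 -0.701
v -0.332 3.644 -0.287
v -0.118 2.939 0.194
v 1.918 4.281 -0.354
v 2.132 3.576 0.127
v 1.165 4.662 0.541
v 1.379 3.956 1.021
f 2 1 4
f 2 4 3
f 4 1 5
f 4 5 3
f 5 1 6
f 5 6 3
f 6 1 7
f 6 7 3
f 7 1 8
f 7 8 3
f 8 1 9
f 8 9 3
f 9 1 10
f 9 10 3
f 10 1 11
f 10 11 3
f 11 1 12
f 11 12 3
f 12 1 13
f 12 13 3
f 13 1 2
f 13 2 3
f 15 14 17
f 15 17 16
f 17 14 18
f 17 18 16
f 18 14 19
f 18 19 16
f 19 14 20
f 19 20 16
f 20 14 21
f 20 21 16
f 21 14 22
f 21 22 16
f 22 14 23
f 22 23 16
f 23 14 24
f 23 24 16
f 24 14 25
f 24 25 16
f 25 14 26
f 25 26 16
f 26 14 27
f 26 27 16
f 27 14 28
f 27 28 16
f 28 14 29
f 28 29 16
f 29 14 30
f 29 30 16
f 30 14 15
f 30 15 16
f 32 31 35
f 32 35 33
f 33 35 36
f 33 36 34
f 35 31 37
f 35 37 36
f 36 37 38
f 36 38 34
f 37 31 39
f 37 39 38
f 38 39 40
f 38 40 34
f 39 31 41
f 39 41 40
f 40 41 42
f 40 42 34
f 41 31 43
f 41 43 42
f 42 43 44
f 42 44 34
f 43 31 45
f 43 45 44
f 44 45 46
f 44 46 34
f 45 31 47
f 45 47 46
f 46 47 48
f 46 48 34
f 47 31 49
f 47 49 48
f 48 49 50
f 48 50 34
f 49 31 51
f 49 51 50
f 50 51 52
f 50 52 34
f 51 31 53
f 51 53 52
f 52 53 54
f 52 54 34
f 53 31 55
f 53 55 54
f 54 55 56
f 54 56 34
f 55 31 57
f 55 57 56
f 56 57 58
f 56 58 34
f 57 31 59
f 57 59 58
f 58 59 60
f 58 60 34
f 59 31 32
f 59 32 60
f 60 32 33
f 60 33 34
f 62 64 61
f 65 62 61
f 61 64 63
f 63 65 61
f 62 68 64
f 66 62 65
f 66 68 62
f 64 68 63
f 67 65 63
f 63 68 67
f 67 66 65
f 68 66 67



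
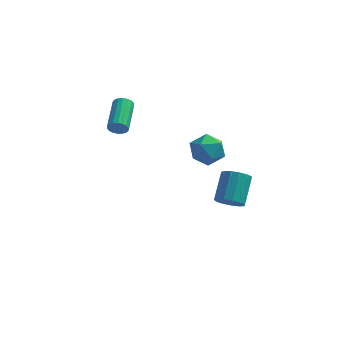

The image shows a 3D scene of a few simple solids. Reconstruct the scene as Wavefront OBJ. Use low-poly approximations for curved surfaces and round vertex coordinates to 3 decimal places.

v 2.038 0.438 -4.354
v 2.516 0.847 -4.94
v 2.7 2.332 -3.753
v 2.222 1.922 -3.166
v 2.056 0.973 -5.026
v 2.24 2.458 -3.839
v 1.59 0.929 -4.899
v 1.775 2.414 -3.712
v 1.267 0.729 -4.599
v 1.451 2.214 -3.412
v 1.188 0.437 -4.221
v 1.373 1.922 -3.034
v 1.379 0.145 -3.885
v 1.564 1.629 -2.698
v 1.779 -0.055 -3.697
v 1.964 1.43 -2.51
v 2.261 -0.098 -3.719
v 2.446 1.387 -2.532
v 2.673 0.029 -3.941
v 2.857 1.514 -2.754
v 2.882 0.286 -4.295
v 3.067 1.771 -3.108
v 2.824 0.591 -4.667
v 3.008 2.075 -3.48
v -3.783 -0.772 2.011
v -3.497 -0.91 2.497
v -3.55 1.015 3.074
v -3.837 1.152 2.589
v -3.307 -0.855 2.331
v -3.36 1.07 2.908
v -3.211 -0.784 2.102
v -3.264 1.141 2.68
v -3.228 -0.71 1.856
v -3.281 1.214 2.433
v -3.356 -0.649 1.64
v -3.409 1.276 2.217
v -3.568 -0.612 1.497
v -3.621 1.312 2.075
v -3.823 -0.607 1.457
v -3.876 1.318 2.034
v -4.07 -0.635 1.526
v -4.123 1.29 2.103
v -4.26 -0.69 1.692
v -4.313 1.235 2.269
v -4.356 -0.761 1.92
v -4.409 1.164 2.498
v -4.339 -0.834 2.167
v -4.392 1.09 2.744
v -4.211 -0.896 2.383
v -4.264 1.029 2.96
v -3.999 -0.932 2.525
v -4.052 0.992 3.103
v -3.744 -0.938 2.566
v -3.797 0.987 3.143
v 0.951 -2.514 2.904
v 1.941 -2.683 3.135
v 0.699 -4.157 2.785
v 1.689 -4.326 3.016
v 1.048 -3.957 3.734
v 1.204 -2.941 3.807
v 1.436 -3.899 2.113
v 1.592 -2.883 2.186
v 2.241 -3.539 2.646
v 2.001 -3.574 3.648
v 0.639 -3.266 2.272
v 0.399 -3.301 3.274
f 2 1 5
f 2 5 3
f 3 5 6
f 3 6 4
f 5 1 7
f 5 7 6
f 6 7 8
f 6 8 4
f 7 1 9
f 7 9 8
f 8 9 10
f 8 10 4
f 9 1 11
f 9 11 10
f 10 11 12
f 10 12 4
f 11 1 13
f 11 13 12
f 12 13 14
f 12 14 4
f 13 1 15
f 13 15 14
f 14 15 16
f 14 16 4
f 15 1 17
f 15 17 16
f 16 17 18
f 16 18 4
f 17 1 19
f 17 19 18
f 18 19 20
f 18 20 4
f 19 1 21
f 19 21 20
f 20 21 22
f 20 22 4
f 21 1 23
f 21 23 22
f 22 23 24
f 22 24 4
f 23 1 2
f 23 2 24
f 24 2 3
f 24 3 4
f 26 25 29
f 26 29 27
f 27 29 30
f 27 30 28
f 29 25 31
f 29 31 30
f 30 31 32
f 30 32 28
f 31 25 33
f 31 33 32
f 32 33 34
f 32 34 28
f 33 25 35
f 33 35 34
f 34 35 36
f 34 36 28
f 35 25 37
f 35 37 36
f 36 37 38
f 36 38 28
f 37 25 39
f 37 39 38
f 38 39 40
f 38 40 28
f 39 25 41
f 39 41 40
f 40 41 42
f 40 42 28
f 41 25 43
f 41 43 42
f 42 43 44
f 42 44 28
f 43 25 45
f 43 45 44
f 44 45 46
f 44 46 28
f 45 25 47
f 45 47 46
f 46 47 48
f 46 48 28
f 47 25 49
f 47 49 48
f 48 49 50
f 48 50 28
f 49 25 51
f 49 51 50
f 50 51 52
f 50 52 28
f 51 25 53
f 51 53 52
f 52 53 54
f 52 54 28
f 53 25 26
f 53 26 54
f 54 26 27
f 54 27 28
f 55 66 60
f 55 60 56
f 55 56 62
f 55 62 65
f 55 65 66
f 56 60 64
f 60 66 59
f 66 65 57
f 65 62 61
f 62 56 63
f 58 64 59
f 58 59 57
f 58 57 61
f 58 61 63
f 58 63 64
f 59 64 60
f 57 59 66
f 61 57 65
f 63 61 62
f 64 63 56

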